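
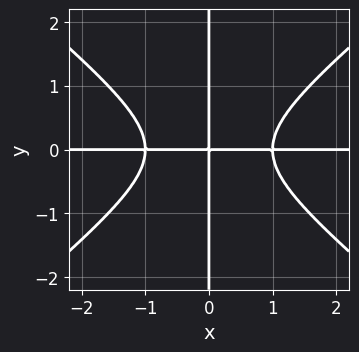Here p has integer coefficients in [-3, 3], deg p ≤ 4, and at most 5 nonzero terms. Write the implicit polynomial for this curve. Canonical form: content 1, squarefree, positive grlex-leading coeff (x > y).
(a) deg p = 4. The shape is more complex than any degree-3 curve.
(b) Observable constraints: every point of the y-axis in the box is on the curve; the visible x-axis segment lies entirely on the curve.
(c) Assembling these constraints gives the stated polynomial.

2*x^3*y - 3*x*y^3 - 2*x*y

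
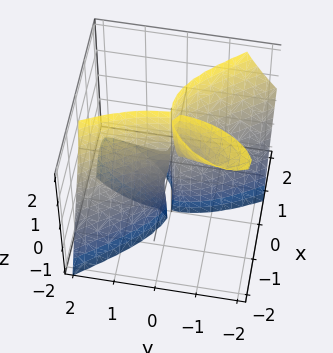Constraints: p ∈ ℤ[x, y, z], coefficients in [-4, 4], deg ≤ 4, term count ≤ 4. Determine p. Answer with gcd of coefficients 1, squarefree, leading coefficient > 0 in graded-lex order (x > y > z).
3*x^3 + 3*x*y*z + y^3 - x^2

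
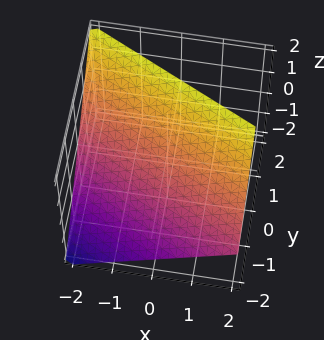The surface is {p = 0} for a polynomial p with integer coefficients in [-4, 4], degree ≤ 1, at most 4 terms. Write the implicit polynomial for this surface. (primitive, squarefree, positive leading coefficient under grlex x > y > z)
x + 2*y - 2*z + 2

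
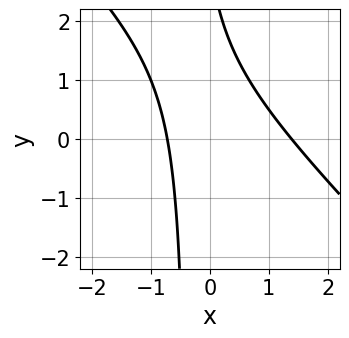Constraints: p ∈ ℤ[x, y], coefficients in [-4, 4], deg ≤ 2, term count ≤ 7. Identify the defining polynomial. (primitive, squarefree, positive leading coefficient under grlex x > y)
1. Degree: no degree-1 curve has this shape, so deg p = 2.
2. Against the integer gridlines: the curve avoids every integer y-axis point in the box.
3. Solving for integer coefficients yields p as stated.

3*x^2 + 3*x*y - 2*x + y - 3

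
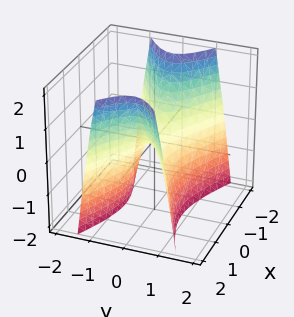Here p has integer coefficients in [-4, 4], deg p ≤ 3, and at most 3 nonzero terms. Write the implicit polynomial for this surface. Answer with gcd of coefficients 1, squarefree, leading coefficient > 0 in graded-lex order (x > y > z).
1. The degree is 2 — a hyperbolic paraboloid; a quadric.
2. Symmetries: the y ↦ −y reflection is a symmetry, so y appears only in even powers; mirror symmetry x ↦ −x ⇒ only even powers of x.
3. Reading off the gridlines: it crosses the z-axis at the gridline z = 0; it meets the y-axis at y = 0 (among the integer gridlines); it meets the x-axis at x = 0 (among the integer gridlines).
4. These observations pin down the coefficients.

x^2 - 3*y^2 - z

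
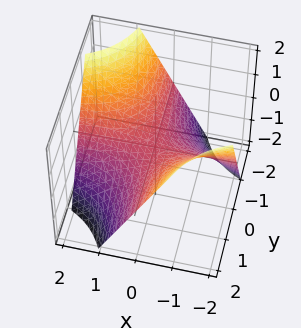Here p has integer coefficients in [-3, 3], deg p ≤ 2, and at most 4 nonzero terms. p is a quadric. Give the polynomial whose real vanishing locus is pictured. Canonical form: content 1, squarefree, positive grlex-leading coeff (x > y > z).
1. Degree: a hyperbolic paraboloid; a quadric, so deg p = 2.
2. From the visible intercepts: the visible y-axis segment lies entirely on the surface; it crosses the z-axis at the gridline z = 0.
3. Together with the visible shape, these determine p as stated.

x*y + z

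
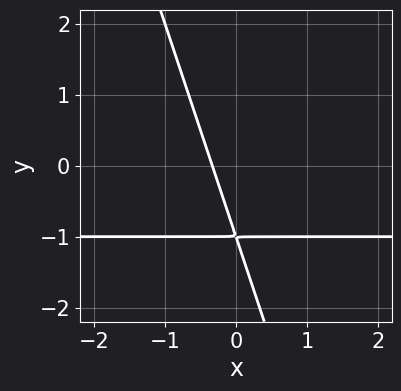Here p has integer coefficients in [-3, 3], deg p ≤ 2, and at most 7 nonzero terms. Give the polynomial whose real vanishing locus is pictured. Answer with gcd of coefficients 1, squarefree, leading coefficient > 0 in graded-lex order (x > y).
First, degree: the shape is more complex than any degree-1 curve, so deg p = 2.
Finally, solving for integer coefficients yields p as stated.

3*x*y + y^2 + 3*x + 2*y + 1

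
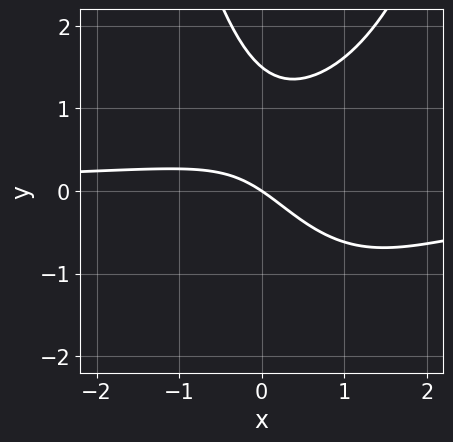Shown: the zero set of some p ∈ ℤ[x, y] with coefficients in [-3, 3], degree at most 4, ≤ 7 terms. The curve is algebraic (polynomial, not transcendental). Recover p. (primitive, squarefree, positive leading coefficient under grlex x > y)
2*x^2*y - 3*x*y - 2*y^2 + 2*x + 3*y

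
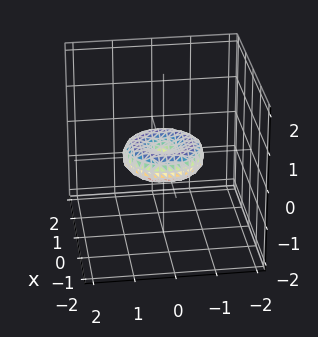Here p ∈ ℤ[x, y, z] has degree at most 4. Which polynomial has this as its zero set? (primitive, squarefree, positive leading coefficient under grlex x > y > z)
Degree: a generic line meets the surface in up to 4 points, so deg p = 4.
Symmetries: rotational symmetry about the z-axis ⇒ p depends on x, y only through x² + y².
Against the integer gridlines: a circular section at z = 0 has radius exactly 1; the y-axis gridline crossings are at y ∈ {-1, 0, 1}.
Fitting integer coefficients to these (and the overall shape) gives p. Check: (1, 0, 0) on the x-axis lies on the surface, and p(1, 0, 0) = 0. ✓

x^4 + 2*x^2*y^2 + y^4 - x^2 - y^2 + 2*z^2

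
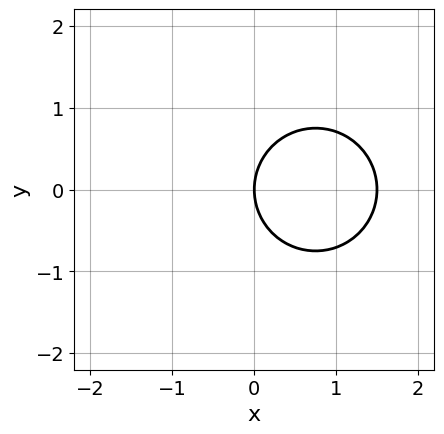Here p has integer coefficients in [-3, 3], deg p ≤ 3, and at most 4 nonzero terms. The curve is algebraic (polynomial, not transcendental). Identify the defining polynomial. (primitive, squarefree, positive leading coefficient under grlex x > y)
First, degree: a generic line meets the curve in up to 2 points, so deg p = 2.
Next, symmetries: it's symmetric under y → −y, forcing even powers of y.
Then, against the integer gridlines: one x-axis crossing is at x = 0; it meets the y-axis at y = 0 (among the integer gridlines).
Finally, these observations pin down the coefficients.

2*x^2 + 2*y^2 - 3*x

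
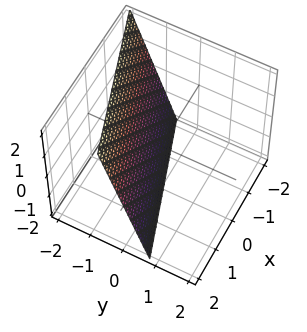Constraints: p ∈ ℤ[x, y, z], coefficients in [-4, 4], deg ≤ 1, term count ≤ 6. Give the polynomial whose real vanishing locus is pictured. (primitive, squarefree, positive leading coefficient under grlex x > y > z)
deg p = 1. Every cross-section is a straight line — this is a plane.
Against the integer gridlines: one z-axis crossing is at z = -2; it crosses the x-axis at the gridline x = 2.
The integer polynomial consistent with all of this is the stated p.

x - 3*y - z - 2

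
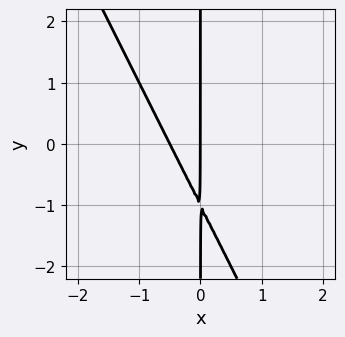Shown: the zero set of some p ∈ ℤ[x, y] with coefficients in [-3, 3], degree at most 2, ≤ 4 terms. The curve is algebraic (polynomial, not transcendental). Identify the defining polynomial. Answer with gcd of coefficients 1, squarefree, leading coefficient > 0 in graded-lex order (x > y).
1. The degree is 2 — the shape is more complex than any degree-1 curve.
2. Checking where it meets the axes: every point of the y-axis in the box is on the curve; it meets the x-axis at x = 0 (among the integer gridlines).
3. Together with the visible shape, these determine p as stated.

2*x^2 + x*y + x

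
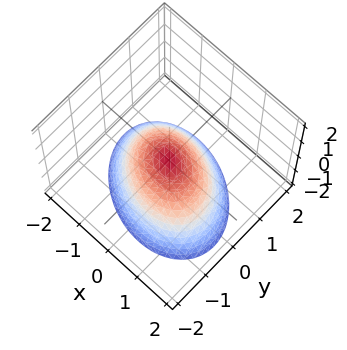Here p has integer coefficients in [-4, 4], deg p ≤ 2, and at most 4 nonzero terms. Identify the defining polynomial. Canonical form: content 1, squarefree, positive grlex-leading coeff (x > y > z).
2*x^2 + x*y + 3*y^2 + 3*z

1. The degree is 2 — no degree-1 surface has this shape.
2. Observable constraints: it crosses the z-axis at the gridline z = 0; it meets the x-axis at x = 0 (among the integer gridlines).
3. Assembling these constraints gives the stated polynomial.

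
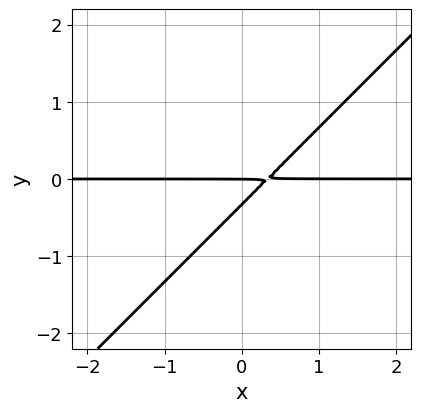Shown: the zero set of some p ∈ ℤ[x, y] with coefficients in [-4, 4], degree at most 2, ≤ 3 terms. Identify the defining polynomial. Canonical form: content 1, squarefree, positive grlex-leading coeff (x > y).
3*x*y - 3*y^2 - y

1. Degree: a generic line meets the curve in up to 2 points, so deg p = 2.
2. Checking where it meets the axes: it meets the y-axis at y = 0 (among the integer gridlines); the visible x-axis segment lies entirely on the curve.
3. Putting this together gives p.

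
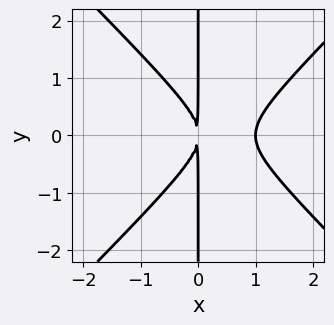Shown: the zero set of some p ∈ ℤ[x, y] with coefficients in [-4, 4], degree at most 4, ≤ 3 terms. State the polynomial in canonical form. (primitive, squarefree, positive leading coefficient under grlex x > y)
x^3 - x*y^2 - x^2

(a) Degree: the shape is more complex than any degree-2 curve, so deg p = 3.
(b) Symmetries: mirror symmetry y ↦ −y ⇒ only even powers of y.
(c) Checking where it meets the axes: the visible y-axis segment lies entirely on the curve; one x-axis crossing is at x = 1.
(d) Assembling these constraints gives the stated polynomial.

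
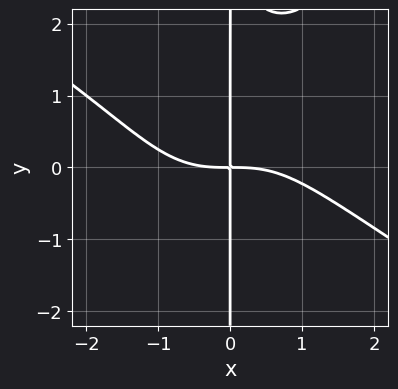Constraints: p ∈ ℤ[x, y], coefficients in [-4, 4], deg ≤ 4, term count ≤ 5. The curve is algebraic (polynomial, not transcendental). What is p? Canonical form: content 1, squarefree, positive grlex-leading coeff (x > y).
First, deg p = 4. A generic line meets the curve in up to 4 points.
Then, from the visible intercepts: every point of the y-axis in the box is on the curve.
Finally, matching integer coefficients to the picture gives p.

x^4 + x^3*y - x^2*y^2 - x*y^2 + 3*x*y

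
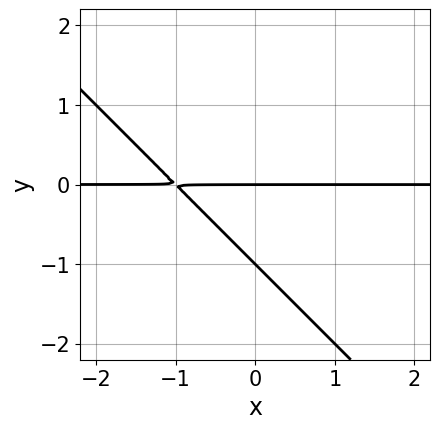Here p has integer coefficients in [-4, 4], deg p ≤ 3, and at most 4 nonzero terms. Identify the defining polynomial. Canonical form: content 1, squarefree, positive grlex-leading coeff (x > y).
x*y + y^2 + y

1. The degree is 2 — no degree-1 curve has this shape.
2. Checking where it meets the axes: among the integer gridlines, it crosses the y-axis at y ∈ {-1, 0}; the visible x-axis segment lies entirely on the curve.
3. Matching integer coefficients to the picture gives p.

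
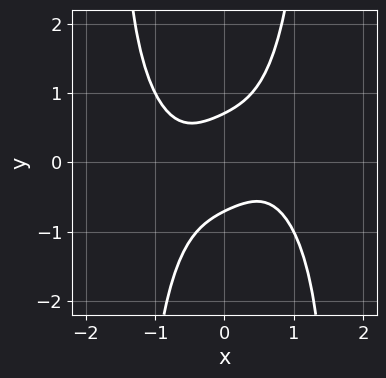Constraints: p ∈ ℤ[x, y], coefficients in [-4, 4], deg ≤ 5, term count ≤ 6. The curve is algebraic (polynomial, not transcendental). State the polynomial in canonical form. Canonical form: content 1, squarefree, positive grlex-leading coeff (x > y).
2*x^4 + x^2*y^2 + 2*x*y - 2*y^2 + 1

deg p = 4. No degree-3 curve has this shape.
From the axis intercepts and sections: no x-intercept at any integer in the box.
Fitting integer coefficients to these (and the overall shape) gives p.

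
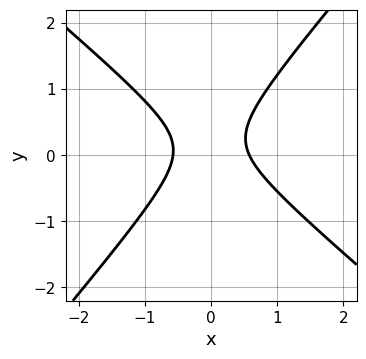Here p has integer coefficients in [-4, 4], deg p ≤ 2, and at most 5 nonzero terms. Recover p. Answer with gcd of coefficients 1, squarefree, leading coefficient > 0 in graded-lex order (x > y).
First, deg p = 2. A generic line meets the curve in up to 2 points.
Then, reading off the gridlines: no y-intercept at any integer in the box.
Finally, these observations pin down the coefficients.

3*x^2 + x*y - 3*y^2 + y - 1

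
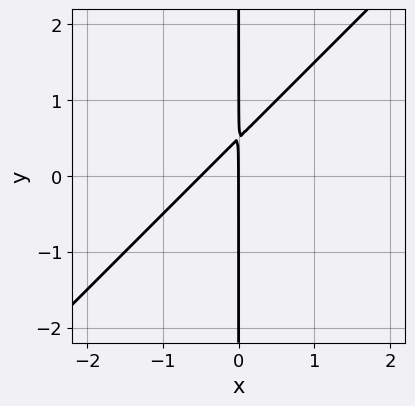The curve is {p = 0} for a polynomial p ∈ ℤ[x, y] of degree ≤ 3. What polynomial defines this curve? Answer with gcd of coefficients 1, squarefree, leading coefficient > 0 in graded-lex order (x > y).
2*x^2 - 2*x*y + x

1. The degree is 2 — no degree-1 curve has this shape.
2. From the axis intercepts and sections: every point of the y-axis in the box is on the curve; it crosses the x-axis at the gridline x = 0.
3. These observations pin down the coefficients.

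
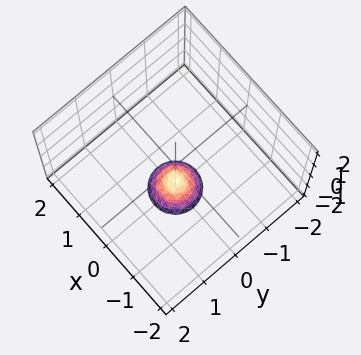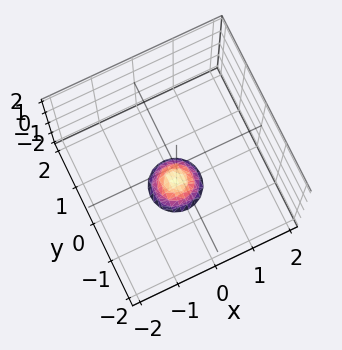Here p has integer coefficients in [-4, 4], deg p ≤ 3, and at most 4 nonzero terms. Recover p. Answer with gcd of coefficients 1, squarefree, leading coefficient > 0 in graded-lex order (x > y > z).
3*x^2 + 3*y^2 + 2*z + 3

The degree is 2 — the shape is more complex than any degree-1 surface.
By symmetry, the surface is invariant under rotation about z: p = q(x² + y², z).
Checking where it meets the axes: it misses every integer gridline on the x-axis; a circular section at z = -2 has radius between 0 and 1; no y-intercept at any integer in the box.
Matching integer coefficients to the picture gives p.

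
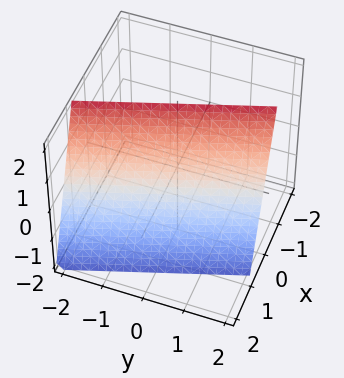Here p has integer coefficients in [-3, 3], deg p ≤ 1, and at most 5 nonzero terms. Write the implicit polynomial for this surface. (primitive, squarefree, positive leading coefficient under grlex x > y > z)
(a) The degree is 1 — every cross-section is a straight line — this is a plane.
(b) Reading off the gridlines: one y-axis crossing is at y = 2; it meets the z-axis at z = 2 (among the integer gridlines).
(c) Fitting integer coefficients to these (and the overall shape) gives p.

3*x + y + z - 2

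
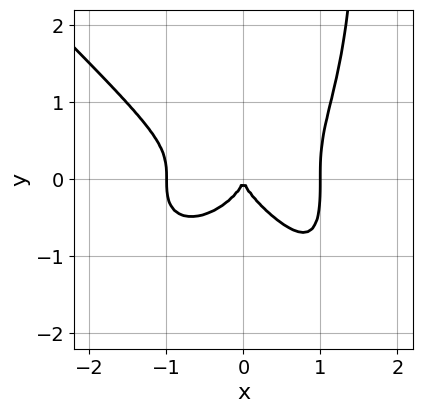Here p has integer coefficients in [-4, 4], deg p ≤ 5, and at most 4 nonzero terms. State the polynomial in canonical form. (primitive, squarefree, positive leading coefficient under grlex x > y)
2*x^4 + 2*x*y^3 - 3*y^3 - 2*x^2

The degree is 4 — no degree-3 curve has this shape.
Observable constraints: among the integer gridlines, it crosses the x-axis at x ∈ {-1, 0, 1}; one y-axis crossing is at y = 0.
These observations pin down the coefficients.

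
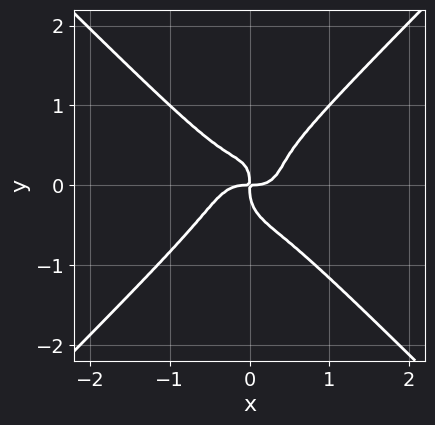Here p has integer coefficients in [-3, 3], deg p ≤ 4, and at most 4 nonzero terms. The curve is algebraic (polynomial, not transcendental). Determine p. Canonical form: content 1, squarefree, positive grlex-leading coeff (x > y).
3*x^4 - 3*y^4 + x*y^2 - x*y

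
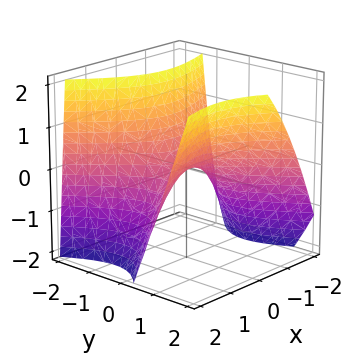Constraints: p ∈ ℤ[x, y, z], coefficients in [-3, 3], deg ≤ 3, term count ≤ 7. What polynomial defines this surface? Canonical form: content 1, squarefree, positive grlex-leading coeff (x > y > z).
2*x^2 - 2*x*y - 3*y^2 + y*z + 3*z

1. The degree is 2 — no degree-1 surface has this shape.
2. Checking where it meets the axes: it meets the x-axis at x = 0 (among the integer gridlines); it meets the y-axis at y = 0 (among the integer gridlines).
3. Matching integer coefficients to the picture gives p.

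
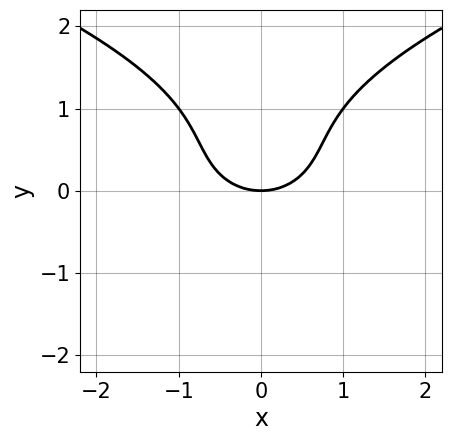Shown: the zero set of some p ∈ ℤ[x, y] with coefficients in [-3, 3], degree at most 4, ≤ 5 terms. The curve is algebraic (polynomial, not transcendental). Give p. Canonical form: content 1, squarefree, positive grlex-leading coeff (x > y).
deg p = 3. The shape is more complex than any degree-2 curve.
Symmetries: mirror symmetry x ↦ −x ⇒ only even powers of x.
From the axis intercepts and sections: it meets the x-axis at x = 0 (among the integer gridlines); it meets the y-axis at y = 0 (among the integer gridlines).
Solving for integer coefficients yields p as stated.

2*y^3 - 2*x^2 - 3*y^2 + 3*y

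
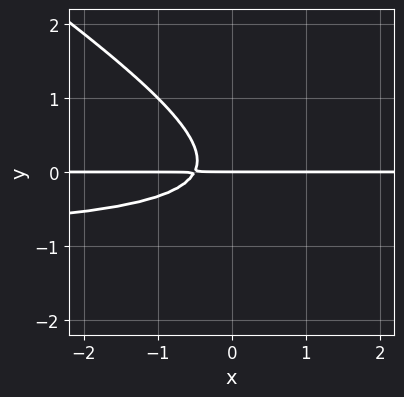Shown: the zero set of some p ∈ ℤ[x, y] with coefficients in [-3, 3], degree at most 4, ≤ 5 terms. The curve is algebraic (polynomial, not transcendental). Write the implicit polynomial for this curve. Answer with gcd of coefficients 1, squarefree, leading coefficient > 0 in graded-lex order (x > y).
1. deg p = 3. The shape is more complex than any degree-2 curve.
2. Reading off the gridlines: it meets the y-axis at y = 0 (among the integer gridlines); every point of the x-axis in the box is on the curve.
3. Matching integer coefficients to the picture gives p.

2*x*y^2 + 3*y^3 + 2*x*y + y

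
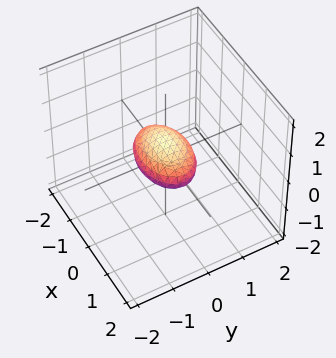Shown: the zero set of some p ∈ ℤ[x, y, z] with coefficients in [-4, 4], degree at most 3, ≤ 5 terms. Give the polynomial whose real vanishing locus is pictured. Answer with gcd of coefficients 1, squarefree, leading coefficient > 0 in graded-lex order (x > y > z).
1. deg p = 2.
2. Symmetries: the y ↦ −y reflection is a symmetry, so y appears only in even powers; the z ↦ −z reflection is a symmetry, so z appears only in even powers; mirror symmetry x ↦ −x ⇒ only even powers of x.
3. Checking where it meets the axes: among the integer gridlines, it crosses the x-axis at x ∈ {-1, 1}.
4. Solving for integer coefficients yields p as stated.

x^2 + 2*y^2 + 3*z^2 - 1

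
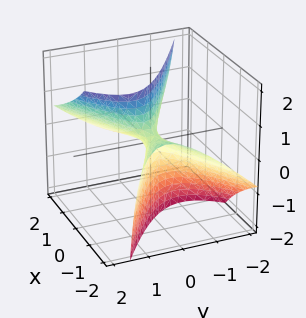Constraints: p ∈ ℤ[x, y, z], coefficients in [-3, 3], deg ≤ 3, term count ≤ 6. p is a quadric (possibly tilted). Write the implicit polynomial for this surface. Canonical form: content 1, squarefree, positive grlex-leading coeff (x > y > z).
x^2 + 3*x*z - 3*y^2 + 3*y*z + z

(a) The degree is 2 — a generic line meets the surface in up to 2 points.
(b) Against the integer gridlines: one x-axis crossing is at x = 0; one y-axis crossing is at y = 0; one z-axis crossing is at z = 0.
(c) Putting this together gives p.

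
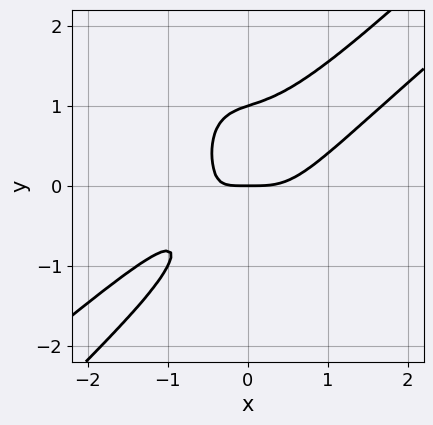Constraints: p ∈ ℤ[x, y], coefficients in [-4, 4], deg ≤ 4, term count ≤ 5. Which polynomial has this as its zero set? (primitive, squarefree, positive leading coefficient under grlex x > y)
The degree is 4 — no degree-3 curve has this shape.
From the visible intercepts: among the integer gridlines, it crosses the y-axis at y ∈ {0, 1}; it meets the x-axis at x = 0 (among the integer gridlines).
Matching integer coefficients to the picture gives p.

2*x^4 - 3*x^3*y + y^4 - x*y - y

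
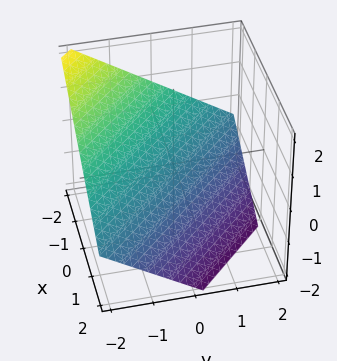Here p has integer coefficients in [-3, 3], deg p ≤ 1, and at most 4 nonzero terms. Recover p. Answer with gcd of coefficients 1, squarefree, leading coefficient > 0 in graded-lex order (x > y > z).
2*x + 2*y + 3*z + 2

(a) deg p = 1. The surface is flat (a plane).
(b) From the visible intercepts: one x-axis crossing is at x = -1; it crosses the y-axis at the gridline y = -1.
(c) Fitting integer coefficients to these (and the overall shape) gives p.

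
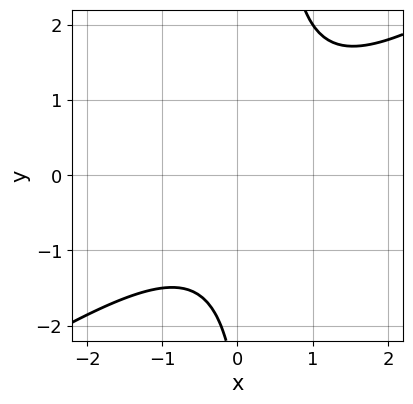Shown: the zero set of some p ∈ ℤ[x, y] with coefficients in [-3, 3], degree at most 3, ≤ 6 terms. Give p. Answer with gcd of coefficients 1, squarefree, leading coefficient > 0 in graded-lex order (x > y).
2*x^2 - 3*x*y - x + y + 3

(a) The degree is 2 — a generic line meets the curve in up to 2 points.
(b) From the axis intercepts and sections: no y-intercept at any integer in the box; it misses every integer gridline on the x-axis.
(c) Solving for integer coefficients yields p as stated.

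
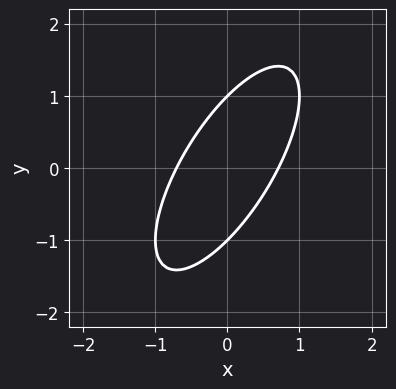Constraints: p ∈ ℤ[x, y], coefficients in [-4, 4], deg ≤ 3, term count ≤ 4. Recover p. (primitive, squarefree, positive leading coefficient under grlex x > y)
(a) Degree: a generic line meets the curve in up to 2 points, so deg p = 2.
(b) Reading off the gridlines: among the integer gridlines, it crosses the y-axis at y ∈ {-1, 1}.
(c) These observations pin down the coefficients.

2*x^2 - 2*x*y + y^2 - 1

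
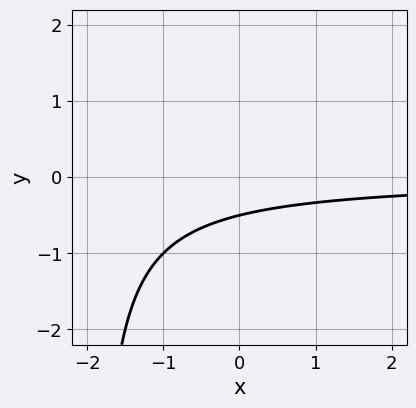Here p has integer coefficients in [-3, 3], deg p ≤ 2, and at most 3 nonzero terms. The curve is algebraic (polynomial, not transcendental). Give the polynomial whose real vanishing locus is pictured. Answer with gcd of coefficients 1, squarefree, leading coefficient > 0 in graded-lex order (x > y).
x*y + 2*y + 1

First, degree: no degree-1 curve has this shape, so deg p = 2.
Next, from the axis intercepts and sections: it misses every integer gridline on the x-axis.
Finally, fitting integer coefficients to these (and the overall shape) gives p.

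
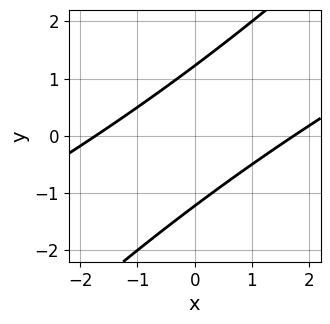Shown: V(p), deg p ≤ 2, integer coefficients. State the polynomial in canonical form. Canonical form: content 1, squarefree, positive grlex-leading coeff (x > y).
x^2 - 3*x*y + 2*y^2 - 3

First, degree: no degree-1 curve has this shape, so deg p = 2.
Finally, matching integer coefficients to the picture gives p.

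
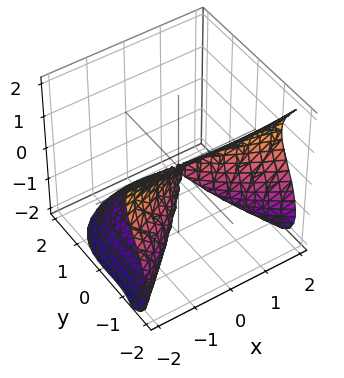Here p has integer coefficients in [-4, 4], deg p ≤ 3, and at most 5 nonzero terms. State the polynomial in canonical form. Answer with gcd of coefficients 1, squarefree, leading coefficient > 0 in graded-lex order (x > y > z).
(a) The degree is 3 — the shape is more complex than any degree-2 surface.
(b) Observable constraints: one y-axis crossing is at y = 0; it crosses the x-axis at the gridline x = 0; it crosses the z-axis at the gridline z = 0.
(c) Fitting integer coefficients to these (and the overall shape) gives p.

2*x^2*z - 3*y^3 + y^2*z - 3*z^3 - 3*x^2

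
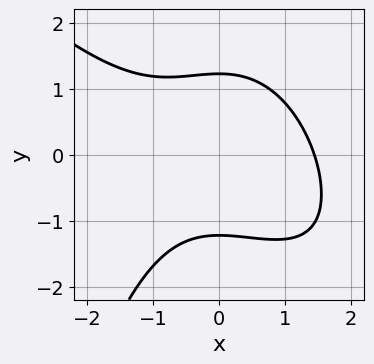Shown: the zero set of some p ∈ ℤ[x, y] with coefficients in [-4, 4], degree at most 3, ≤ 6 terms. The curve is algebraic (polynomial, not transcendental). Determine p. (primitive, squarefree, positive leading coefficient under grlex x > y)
The degree is 3 — the shape is more complex than any degree-2 curve.
Solving for integer coefficients yields p as stated.

x^3 + x^2*y + 2*y^2 - 3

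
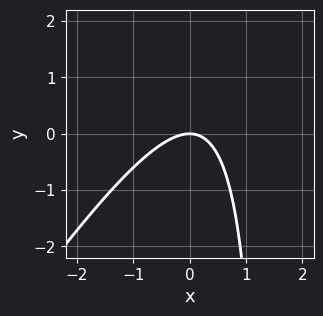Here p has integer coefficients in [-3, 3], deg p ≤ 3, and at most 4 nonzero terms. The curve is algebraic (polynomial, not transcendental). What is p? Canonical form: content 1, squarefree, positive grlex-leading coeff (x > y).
3*x^2 - 2*x*y + 3*y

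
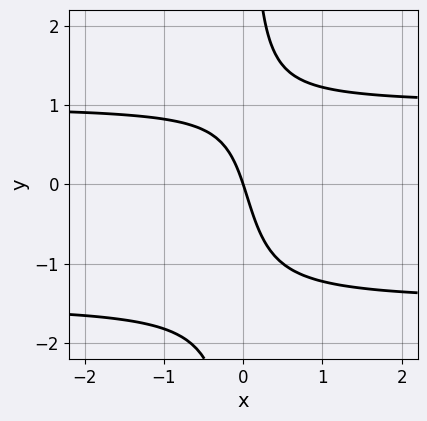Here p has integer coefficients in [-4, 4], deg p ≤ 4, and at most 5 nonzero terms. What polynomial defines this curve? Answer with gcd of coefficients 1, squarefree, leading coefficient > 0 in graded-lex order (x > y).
2*x*y^2 + x*y - 3*x - y

1. The degree is 3 — no degree-2 curve has this shape.
2. Reading off the gridlines: it meets the x-axis at x = 0 (among the integer gridlines); it crosses the y-axis at the gridline y = 0.
3. Fitting integer coefficients to these (and the overall shape) gives p.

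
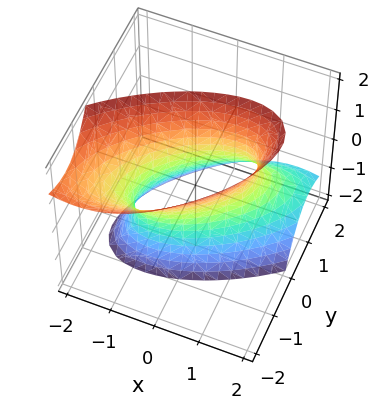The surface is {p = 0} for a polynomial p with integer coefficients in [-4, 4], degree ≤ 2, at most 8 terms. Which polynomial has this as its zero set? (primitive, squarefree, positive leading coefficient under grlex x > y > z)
1. Degree: no degree-1 surface has this shape, so deg p = 2.
2. Observable constraints: no z-intercept at any integer in the box; the x-axis gridline crossings are at x ∈ {-1, 1}.
3. The integer polynomial consistent with all of this is the stated p.

2*x^2 - 3*x*y + 3*y^2 + 2*y*z - z^2 - 2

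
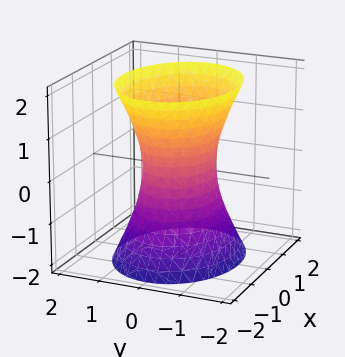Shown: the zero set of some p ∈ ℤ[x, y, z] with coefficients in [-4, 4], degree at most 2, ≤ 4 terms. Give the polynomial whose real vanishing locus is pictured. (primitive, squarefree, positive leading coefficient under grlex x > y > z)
2*x^2 + 3*y^2 - z^2 - 2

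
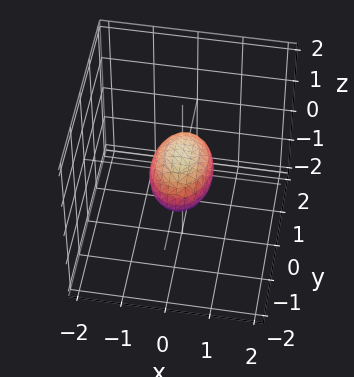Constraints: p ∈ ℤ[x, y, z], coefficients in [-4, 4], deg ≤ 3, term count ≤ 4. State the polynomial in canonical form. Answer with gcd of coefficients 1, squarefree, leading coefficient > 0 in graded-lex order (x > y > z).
2*x^2 + y^2 + 2*z^2 - 1

First, degree: bounded and convex; a quadric, so deg p = 2.
Then, symmetries: the x ↦ −x reflection is a symmetry, so x appears only in even powers; the z ↦ −z reflection is a symmetry, so z appears only in even powers; it's symmetric under y → −y, forcing even powers of y.
Then, reading off the gridlines: the y-axis gridline crossings are at y ∈ {-1, 1}.
Finally, the integer polynomial consistent with all of this is the stated p.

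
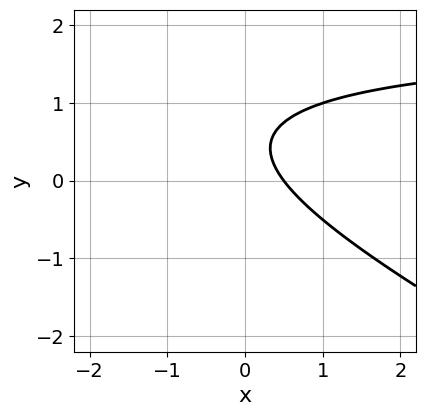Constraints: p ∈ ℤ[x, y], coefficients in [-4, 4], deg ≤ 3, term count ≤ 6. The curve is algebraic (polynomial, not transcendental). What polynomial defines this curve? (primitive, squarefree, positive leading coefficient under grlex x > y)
x*y + 2*y^2 - 2*x - 2*y + 1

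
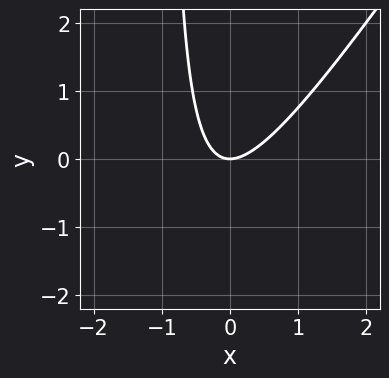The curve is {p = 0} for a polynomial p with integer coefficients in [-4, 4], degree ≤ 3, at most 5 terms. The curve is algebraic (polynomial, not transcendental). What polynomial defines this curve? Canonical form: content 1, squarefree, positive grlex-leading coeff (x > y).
3*x^2 - 2*x*y - 2*y

1. deg p = 2. The shape is more complex than any degree-1 curve.
2. From the axis intercepts and sections: it meets the x-axis at x = 0 (among the integer gridlines); it crosses the y-axis at the gridline y = 0.
3. The integer polynomial consistent with all of this is the stated p.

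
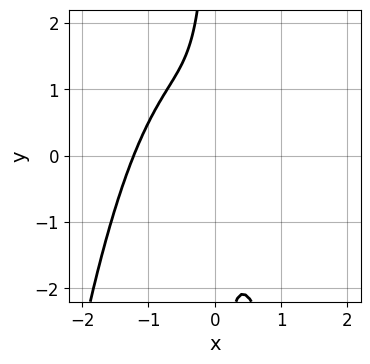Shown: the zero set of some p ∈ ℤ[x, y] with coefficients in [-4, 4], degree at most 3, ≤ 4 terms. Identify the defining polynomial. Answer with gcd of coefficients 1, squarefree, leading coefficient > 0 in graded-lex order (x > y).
3*x^3 + 3*x^2 + 2*x*y + 1

1. deg p = 3. The shape is more complex than any degree-2 curve.
2. From the axis intercepts and sections: it misses every integer gridline on the y-axis.
3. These observations pin down the coefficients.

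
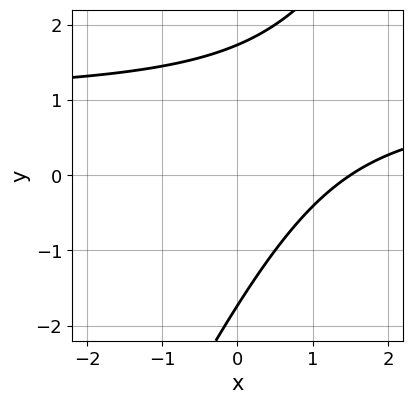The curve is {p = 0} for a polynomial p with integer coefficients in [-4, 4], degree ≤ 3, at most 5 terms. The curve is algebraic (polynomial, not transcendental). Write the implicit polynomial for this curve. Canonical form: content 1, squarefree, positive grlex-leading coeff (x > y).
1. deg p = 2. No degree-1 curve has this shape.
2. Putting this together gives p.

2*x*y - y^2 - 2*x + 3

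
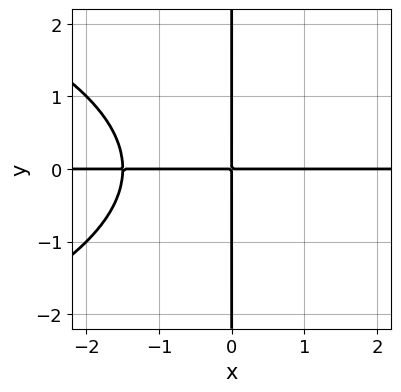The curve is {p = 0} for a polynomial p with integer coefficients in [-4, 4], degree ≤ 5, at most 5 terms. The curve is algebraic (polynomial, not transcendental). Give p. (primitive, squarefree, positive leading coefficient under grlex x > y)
x*y^3 + 2*x^2*y + 3*x*y

First, the degree is 4 — the shape is more complex than any degree-3 curve.
Then, from the visible intercepts: the visible y-axis segment lies entirely on the curve; the visible x-axis segment lies entirely on the curve.
Finally, putting this together gives p.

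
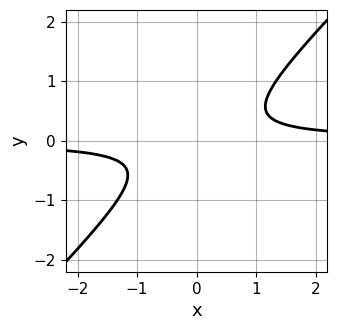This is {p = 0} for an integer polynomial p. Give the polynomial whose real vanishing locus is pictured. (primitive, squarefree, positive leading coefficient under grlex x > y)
(a) deg p = 2. The shape is more complex than any degree-1 curve.
(b) From the axis intercepts and sections: it misses every integer gridline on the y-axis; the curve avoids every integer x-axis point in the box.
(c) Putting this together gives p.

3*x*y - 3*y^2 - 1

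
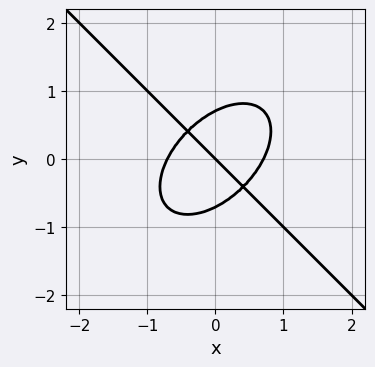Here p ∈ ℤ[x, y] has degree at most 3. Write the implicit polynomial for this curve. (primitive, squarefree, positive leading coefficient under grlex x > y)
2*x^3 + 2*y^3 - x - y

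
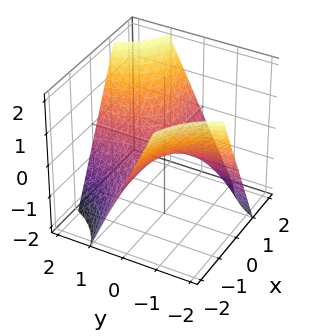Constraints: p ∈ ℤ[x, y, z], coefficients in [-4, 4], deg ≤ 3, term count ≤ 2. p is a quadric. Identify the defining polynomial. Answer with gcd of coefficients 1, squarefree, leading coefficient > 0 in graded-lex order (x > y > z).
x*y - z

1. The degree is 2 — a hyperbolic paraboloid; a quadric.
2. Observable constraints: every point of the y-axis in the box is on the surface; every point of the x-axis in the box is on the surface; it crosses the z-axis at the gridline z = 0.
3. These observations pin down the coefficients.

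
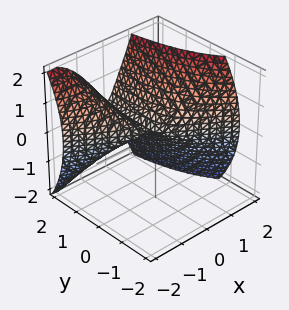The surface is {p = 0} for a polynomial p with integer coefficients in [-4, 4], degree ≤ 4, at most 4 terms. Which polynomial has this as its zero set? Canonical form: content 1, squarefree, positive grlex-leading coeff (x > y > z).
2*x^3 + 3*x^2*y - 2*z^2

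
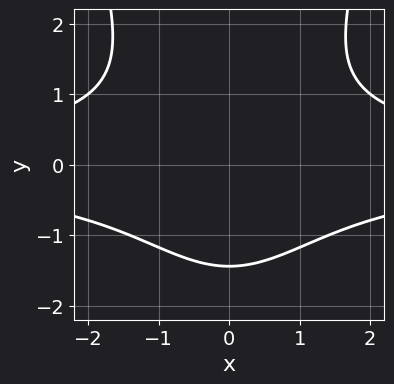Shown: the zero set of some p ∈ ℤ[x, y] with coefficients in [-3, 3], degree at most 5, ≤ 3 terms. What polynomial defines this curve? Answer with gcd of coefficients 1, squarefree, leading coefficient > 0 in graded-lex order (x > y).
x^2*y^2 - y^3 - 3

Degree: a generic line meets the curve in up to 4 points, so deg p = 4.
Symmetries: mirror symmetry x ↦ −x ⇒ only even powers of x.
Reading off the gridlines: it misses every integer gridline on the x-axis.
Putting this together gives p.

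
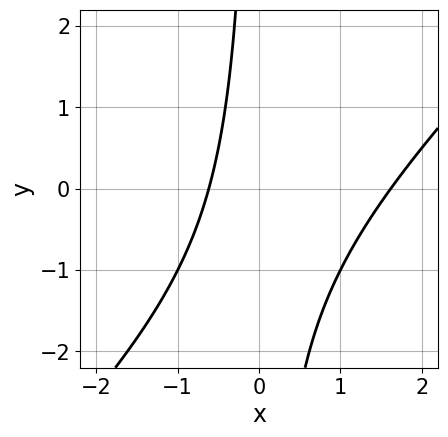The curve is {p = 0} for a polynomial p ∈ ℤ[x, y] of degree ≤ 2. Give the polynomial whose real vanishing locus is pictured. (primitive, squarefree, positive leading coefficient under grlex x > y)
1. deg p = 2.
2. Against the integer gridlines: it misses every integer gridline on the y-axis.
3. Putting this together gives p.

x^2 - x*y - x - 1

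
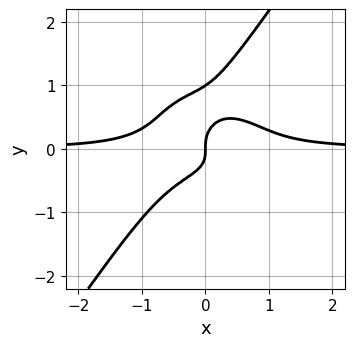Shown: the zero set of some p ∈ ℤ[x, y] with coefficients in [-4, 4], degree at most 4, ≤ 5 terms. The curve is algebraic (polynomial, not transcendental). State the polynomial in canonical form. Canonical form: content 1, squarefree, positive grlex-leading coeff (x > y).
First, the degree is 4 — no degree-3 curve has this shape.
Next, from the visible intercepts: it crosses the x-axis at the gridline x = 0; among the integer gridlines, it crosses the y-axis at y ∈ {0, 1}.
Finally, the integer polynomial consistent with all of this is the stated p.

3*x^3*y + 3*x*y^3 - 3*y^4 + 3*y^3 - x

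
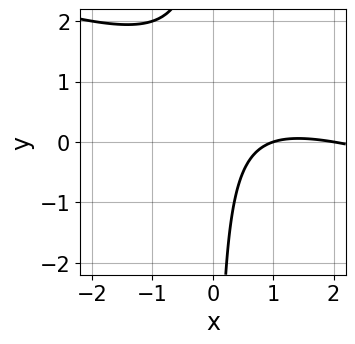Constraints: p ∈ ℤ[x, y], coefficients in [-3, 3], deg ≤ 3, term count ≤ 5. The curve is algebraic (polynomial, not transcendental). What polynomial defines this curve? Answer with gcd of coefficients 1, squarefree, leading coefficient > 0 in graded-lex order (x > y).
x^2 + 3*x*y - 3*x + 2

(a) The degree is 2 — the shape is more complex than any degree-1 curve.
(b) From the visible intercepts: the x-axis gridline crossings are at x ∈ {1, 2}; no y-intercept at any integer in the box.
(c) Together with the visible shape, these determine p as stated.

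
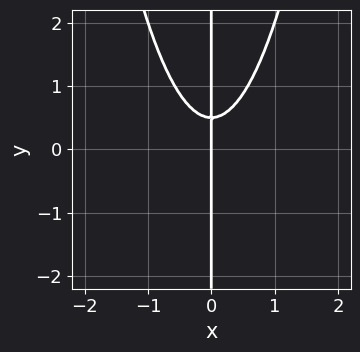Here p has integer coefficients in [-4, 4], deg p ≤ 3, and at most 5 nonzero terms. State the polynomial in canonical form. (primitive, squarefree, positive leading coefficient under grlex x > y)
(a) Degree: a generic line meets the curve in up to 3 points, so deg p = 3.
(b) Against the integer gridlines: the visible y-axis segment lies entirely on the curve; one x-axis crossing is at x = 0.
(c) Putting this together gives p.

3*x^3 - 2*x*y + x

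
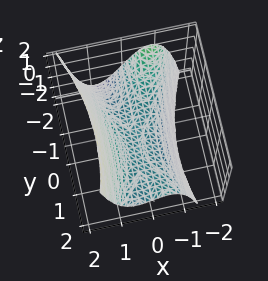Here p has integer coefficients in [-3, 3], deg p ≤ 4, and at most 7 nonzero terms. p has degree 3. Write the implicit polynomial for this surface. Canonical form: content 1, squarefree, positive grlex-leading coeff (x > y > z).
3*x^3 - x*y^2 + x*y - 3*z - 1

First, deg p = 3.
Next, from the visible intercepts: the surface avoids every integer y-axis point in the box.
Finally, putting this together gives p.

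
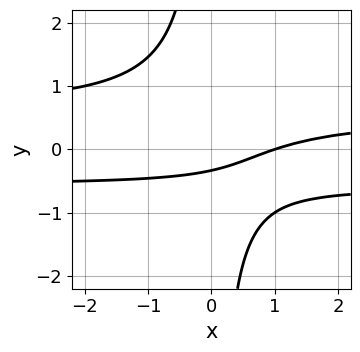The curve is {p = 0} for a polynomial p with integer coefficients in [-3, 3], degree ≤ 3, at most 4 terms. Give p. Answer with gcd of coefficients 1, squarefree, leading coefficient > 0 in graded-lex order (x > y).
3*x*y^2 - x + 3*y + 1

First, degree: no degree-2 curve has this shape, so deg p = 3.
Next, from the axis intercepts and sections: it meets the x-axis at x = 1 (among the integer gridlines).
Finally, the integer polynomial consistent with all of this is the stated p.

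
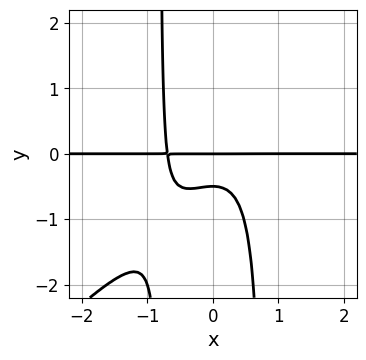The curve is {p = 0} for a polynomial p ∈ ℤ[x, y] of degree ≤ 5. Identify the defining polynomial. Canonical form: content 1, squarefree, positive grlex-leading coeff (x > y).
1. Degree: no degree-3 curve has this shape, so deg p = 4.
2. From the axis intercepts and sections: it crosses the y-axis at the gridline y = 0; the visible x-axis segment lies entirely on the curve.
3. Assembling these constraints gives the stated polynomial.

3*x^3*y - 3*x^2*y^2 + 2*y^2 + y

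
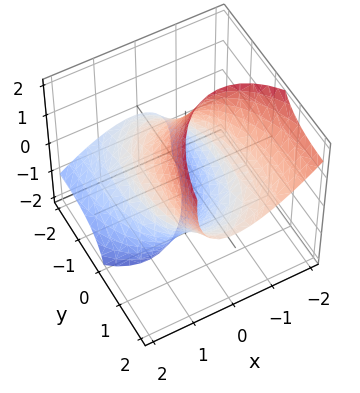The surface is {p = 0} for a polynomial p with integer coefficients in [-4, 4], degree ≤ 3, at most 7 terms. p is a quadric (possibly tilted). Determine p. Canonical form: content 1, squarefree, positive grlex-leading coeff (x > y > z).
3*x^2 + 3*x*z + y^2 - 3*y*z + z^2 - 3

1. deg p = 2. The shape is more complex than any degree-1 surface.
2. Checking where it meets the axes: among the integer gridlines, it crosses the x-axis at x ∈ {-1, 1}.
3. Together with the visible shape, these determine p as stated.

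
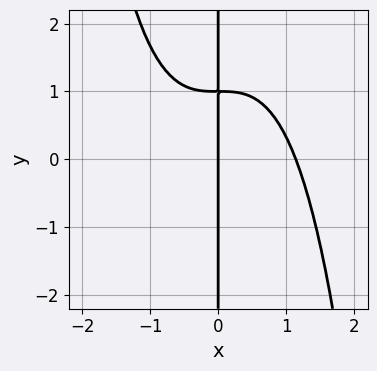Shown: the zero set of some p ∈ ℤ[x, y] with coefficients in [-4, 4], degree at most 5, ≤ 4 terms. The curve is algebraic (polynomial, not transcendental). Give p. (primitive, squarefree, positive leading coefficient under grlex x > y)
2*x^4 + 3*x*y - 3*x

The degree is 4 — a generic line meets the curve in up to 4 points.
From the axis intercepts and sections: every point of the y-axis in the box is on the curve; one x-axis crossing is at x = 0.
Fitting integer coefficients to these (and the overall shape) gives p.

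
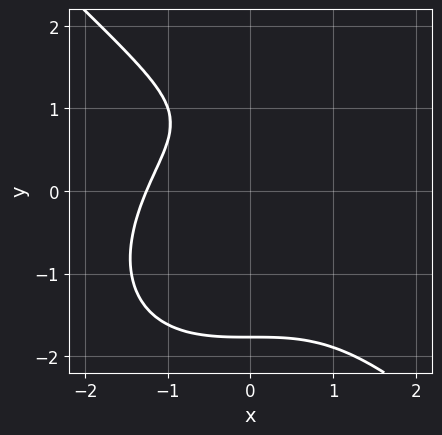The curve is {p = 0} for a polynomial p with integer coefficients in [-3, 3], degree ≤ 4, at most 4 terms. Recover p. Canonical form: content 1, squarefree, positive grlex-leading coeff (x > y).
x^3 + y^3 - 2*y + 2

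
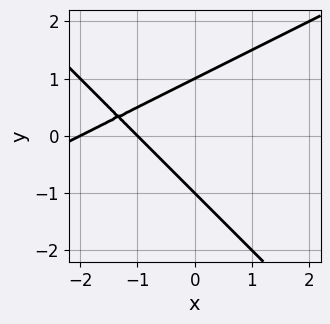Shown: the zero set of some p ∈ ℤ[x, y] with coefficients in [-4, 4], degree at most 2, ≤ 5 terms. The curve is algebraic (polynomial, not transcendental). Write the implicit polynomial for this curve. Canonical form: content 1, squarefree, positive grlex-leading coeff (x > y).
x^2 - x*y - 2*y^2 + 3*x + 2

1. Degree: a generic line meets the curve in up to 2 points, so deg p = 2.
2. From the axis intercepts and sections: among the integer gridlines, it crosses the x-axis at x ∈ {-2, -1}; the y-axis gridline crossings are at y ∈ {-1, 1}.
3. Putting this together gives p.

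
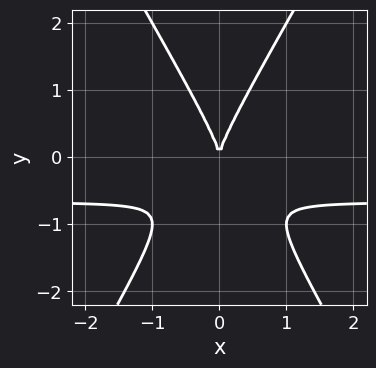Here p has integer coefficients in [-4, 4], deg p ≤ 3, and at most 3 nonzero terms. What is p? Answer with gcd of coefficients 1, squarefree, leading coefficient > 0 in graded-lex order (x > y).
3*x^2*y - y^3 + 2*x^2

1. deg p = 3.
2. Symmetries: mirror symmetry x ↦ −x ⇒ only even powers of x.
3. Observable constraints: it meets the x-axis at x = 0 (among the integer gridlines); it meets the y-axis at y = 0 (among the integer gridlines).
4. Together with the visible shape, these determine p as stated.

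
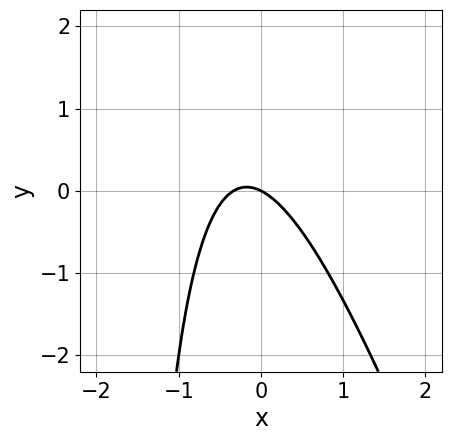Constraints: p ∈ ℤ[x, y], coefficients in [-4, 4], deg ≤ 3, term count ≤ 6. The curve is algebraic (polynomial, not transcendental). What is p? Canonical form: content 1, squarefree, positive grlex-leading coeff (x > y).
3*x^2 + x*y + x + 2*y

1. deg p = 2. No degree-1 curve has this shape.
2. From the axis intercepts and sections: one x-axis crossing is at x = 0; it crosses the y-axis at the gridline y = 0.
3. Assembling these constraints gives the stated polynomial.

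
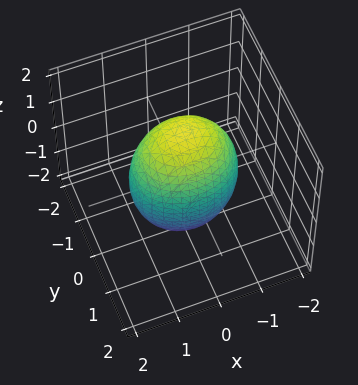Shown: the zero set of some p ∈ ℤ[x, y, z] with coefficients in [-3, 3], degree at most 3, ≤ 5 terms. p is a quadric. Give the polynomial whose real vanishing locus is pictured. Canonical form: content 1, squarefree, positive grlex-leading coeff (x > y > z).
2*x^2 + 3*y^2 + z^2 - 3

deg p = 2.
Symmetries: the x ↦ −x reflection is a symmetry, so x appears only in even powers; mirror symmetry z ↦ −z ⇒ only even powers of z; the y ↦ −y reflection is a symmetry, so y appears only in even powers.
From the axis intercepts and sections: the y-axis gridline crossings are at y ∈ {-1, 1}.
These observations pin down the coefficients.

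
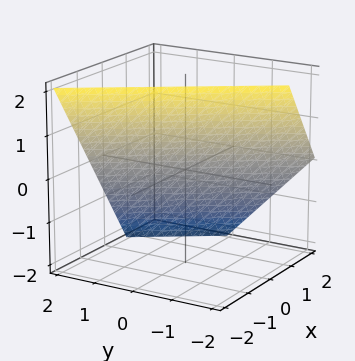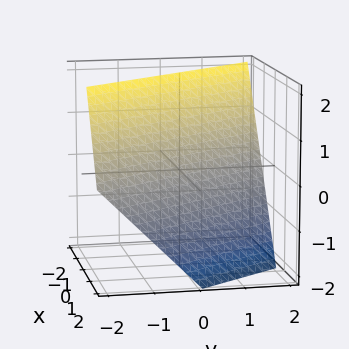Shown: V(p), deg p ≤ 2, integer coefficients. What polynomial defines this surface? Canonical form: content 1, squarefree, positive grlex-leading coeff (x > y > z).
First, deg p = 1. Every cross-section is a straight line — this is a plane.
Next, from the visible intercepts: one z-axis crossing is at z = 1; one y-axis crossing is at y = 1.
Finally, these observations pin down the coefficients.

3*x + 2*y + 2*z - 2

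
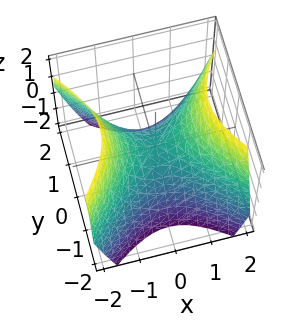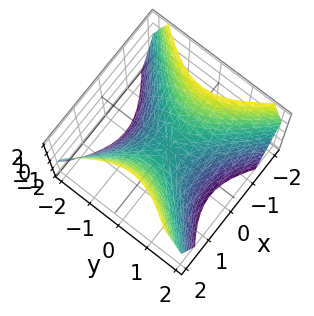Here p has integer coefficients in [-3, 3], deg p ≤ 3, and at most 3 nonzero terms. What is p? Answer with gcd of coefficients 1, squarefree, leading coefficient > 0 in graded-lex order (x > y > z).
x^2 - y^2 - z

1. deg p = 2. A hyperbolic paraboloid; a quadric.
2. Symmetries: the y ↦ −y reflection is a symmetry, so y appears only in even powers; the x ↦ −x reflection is a symmetry, so x appears only in even powers.
3. From the visible intercepts: it meets the y-axis at y = 0 (among the integer gridlines); one x-axis crossing is at x = 0; it meets the z-axis at z = 0 (among the integer gridlines).
4. The integer polynomial consistent with all of this is the stated p.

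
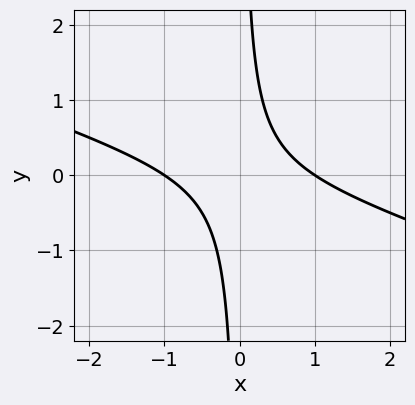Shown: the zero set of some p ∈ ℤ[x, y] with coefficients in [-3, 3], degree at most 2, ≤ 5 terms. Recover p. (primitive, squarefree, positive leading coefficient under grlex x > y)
First, the degree is 2 — a generic line meets the curve in up to 2 points.
Next, observable constraints: among the integer gridlines, it crosses the x-axis at x ∈ {-1, 1}; the curve avoids every integer y-axis point in the box.
Finally, the integer polynomial consistent with all of this is the stated p.

x^2 + 3*x*y - 1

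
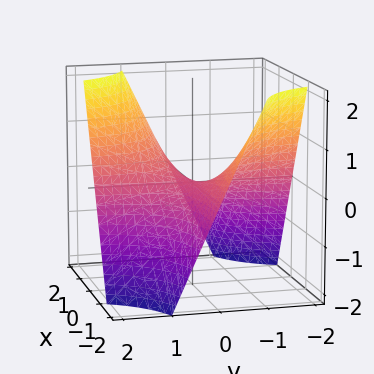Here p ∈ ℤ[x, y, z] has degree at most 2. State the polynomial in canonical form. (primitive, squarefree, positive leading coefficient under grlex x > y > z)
x*y - z

The degree is 2 — a hyperbolic paraboloid; a quadric.
From the visible intercepts: every point of the x-axis in the box is on the surface; it meets the z-axis at z = 0 (among the integer gridlines); every point of the y-axis in the box is on the surface.
Putting this together gives p.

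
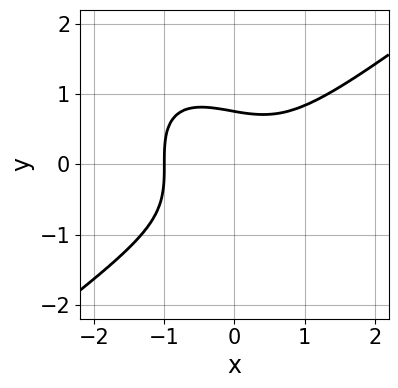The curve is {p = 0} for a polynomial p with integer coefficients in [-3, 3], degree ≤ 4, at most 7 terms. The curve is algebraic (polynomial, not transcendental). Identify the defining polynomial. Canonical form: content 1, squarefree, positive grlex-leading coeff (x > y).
x^3 - x*y^2 - y^3 - y^2 + 1

(a) Degree: the shape is more complex than any degree-2 curve, so deg p = 3.
(b) Checking where it meets the axes: it crosses the x-axis at the gridline x = -1.
(c) Together with the visible shape, these determine p as stated.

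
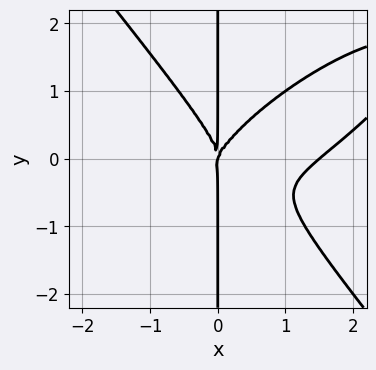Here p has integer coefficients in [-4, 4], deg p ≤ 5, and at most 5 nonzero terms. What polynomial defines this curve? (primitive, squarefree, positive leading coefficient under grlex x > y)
Degree: the shape is more complex than any degree-3 curve, so deg p = 4.
Against the integer gridlines: it meets the x-axis at x = 0 (among the integer gridlines); every point of the y-axis in the box is on the curve.
Assembling these constraints gives the stated polynomial.

2*x^4 - 3*x^3*y + 3*x*y^3 - 3*x^3 + x^2*y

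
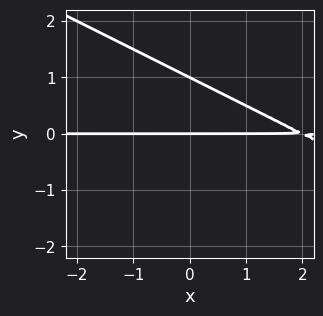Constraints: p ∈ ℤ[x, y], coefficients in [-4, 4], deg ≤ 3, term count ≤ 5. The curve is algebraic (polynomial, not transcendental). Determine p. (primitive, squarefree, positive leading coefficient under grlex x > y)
x*y + 2*y^2 - 2*y

deg p = 2. No degree-1 curve has this shape.
Reading off the gridlines: among the integer gridlines, it crosses the y-axis at y ∈ {0, 1}; the visible x-axis segment lies entirely on the curve.
Putting this together gives p.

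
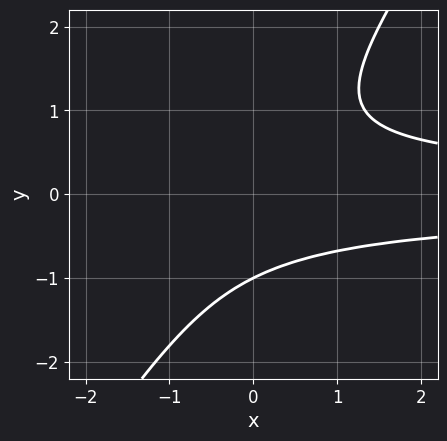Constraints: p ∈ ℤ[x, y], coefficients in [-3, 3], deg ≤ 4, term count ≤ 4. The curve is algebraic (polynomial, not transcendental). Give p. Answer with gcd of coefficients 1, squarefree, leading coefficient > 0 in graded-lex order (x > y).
Degree: the shape is more complex than any degree-2 curve, so deg p = 3.
From the visible intercepts: it meets the y-axis at y = -1 (among the integer gridlines); no x-intercept at any integer in the box.
These observations pin down the coefficients.

3*x*y^2 - 2*y^3 - 2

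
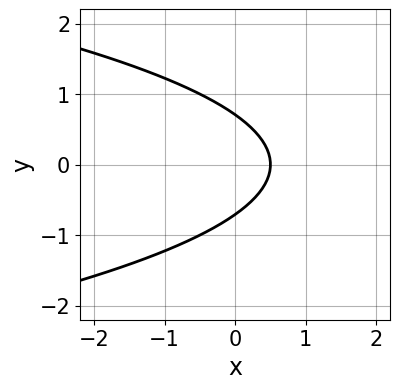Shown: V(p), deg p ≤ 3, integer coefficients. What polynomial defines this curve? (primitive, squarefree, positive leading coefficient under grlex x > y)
Degree: no degree-1 curve has this shape, so deg p = 2.
Symmetries: the y ↦ −y reflection is a symmetry, so y appears only in even powers.
Together with the visible shape, these determine p as stated.

2*y^2 + 2*x - 1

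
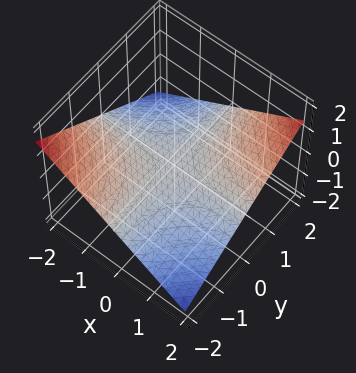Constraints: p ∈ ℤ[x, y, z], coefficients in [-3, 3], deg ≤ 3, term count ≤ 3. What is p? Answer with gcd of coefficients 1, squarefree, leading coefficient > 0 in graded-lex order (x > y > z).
First, deg p = 2. A saddle surface; a quadric.
Then, from the axis intercepts and sections: it crosses the z-axis at the gridline z = 0; the visible x-axis segment lies entirely on the surface; every point of the y-axis in the box is on the surface.
Finally, together with the visible shape, these determine p as stated.

x*y - 3*z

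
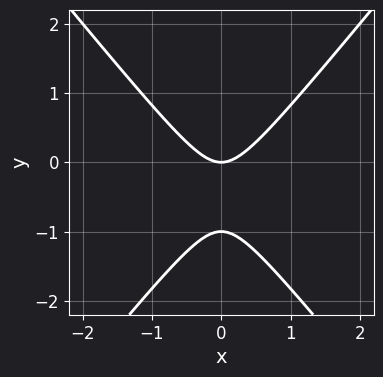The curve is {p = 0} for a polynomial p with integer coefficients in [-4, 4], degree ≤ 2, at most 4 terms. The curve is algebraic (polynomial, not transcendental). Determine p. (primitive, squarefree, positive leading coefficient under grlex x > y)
(a) deg p = 2.
(b) Symmetries: it's symmetric under x → −x, forcing even powers of x.
(c) Reading off the gridlines: it crosses the x-axis at the gridline x = 0; among the integer gridlines, it crosses the y-axis at y ∈ {-1, 0}.
(d) These observations pin down the coefficients.

3*x^2 - 2*y^2 - 2*y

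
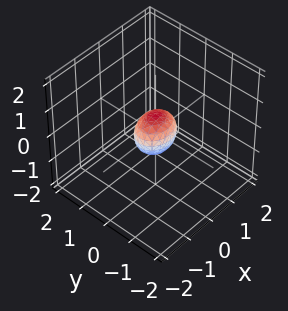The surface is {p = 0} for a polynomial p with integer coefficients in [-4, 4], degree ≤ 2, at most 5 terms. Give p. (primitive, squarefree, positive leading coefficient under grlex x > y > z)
First, the degree is 2 — a closed, bounded, convex surface; a quadric.
Then, symmetries: it's symmetric under y → −y, forcing even powers of y; mirror symmetry x ↦ −x ⇒ only even powers of x; mirror symmetry z ↦ −z ⇒ only even powers of z.
Finally, assembling these constraints gives the stated polynomial.

2*x^2 + 3*y^2 + 2*z^2 - 1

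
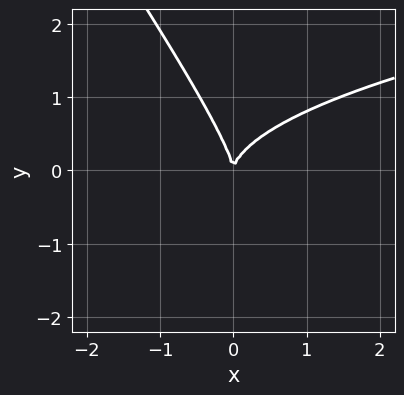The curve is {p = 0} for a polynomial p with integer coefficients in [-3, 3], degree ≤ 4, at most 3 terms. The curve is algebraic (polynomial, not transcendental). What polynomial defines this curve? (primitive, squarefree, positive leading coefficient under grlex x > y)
1. Degree: a generic line meets the curve in up to 3 points, so deg p = 3.
2. Observable constraints: one x-axis crossing is at x = 0; one y-axis crossing is at y = 0.
3. Fitting integer coefficients to these (and the overall shape) gives p.

3*x*y^2 + 2*y^3 - 3*x^2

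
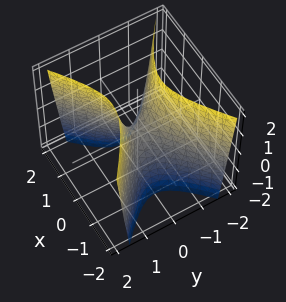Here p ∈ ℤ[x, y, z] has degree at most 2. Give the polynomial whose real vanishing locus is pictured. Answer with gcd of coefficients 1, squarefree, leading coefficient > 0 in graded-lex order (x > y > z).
2*x^2 - 3*y^2 + z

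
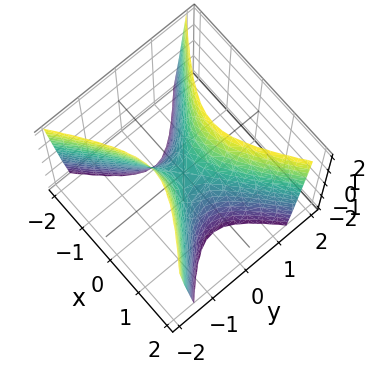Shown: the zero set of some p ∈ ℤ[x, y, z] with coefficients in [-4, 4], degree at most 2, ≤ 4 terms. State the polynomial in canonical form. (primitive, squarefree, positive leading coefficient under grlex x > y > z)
2*x^2 - 3*y^2 + z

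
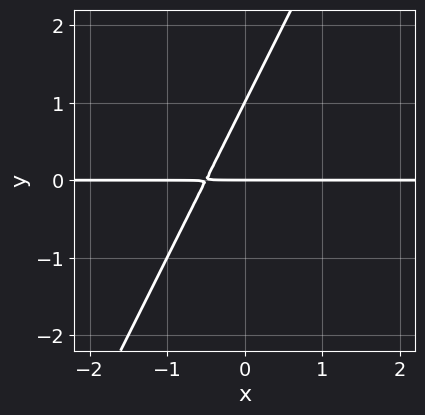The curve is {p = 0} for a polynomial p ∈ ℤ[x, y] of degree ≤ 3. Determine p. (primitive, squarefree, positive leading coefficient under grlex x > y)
deg p = 2. No degree-1 curve has this shape.
From the visible intercepts: the visible x-axis segment lies entirely on the curve; among the integer gridlines, it crosses the y-axis at y ∈ {0, 1}.
Together with the visible shape, these determine p as stated.

2*x*y - y^2 + y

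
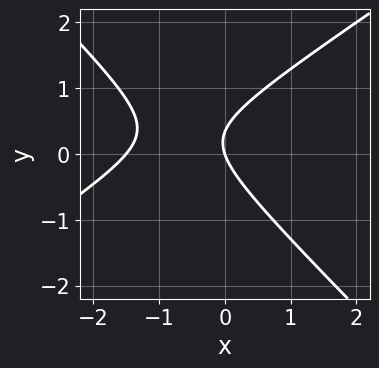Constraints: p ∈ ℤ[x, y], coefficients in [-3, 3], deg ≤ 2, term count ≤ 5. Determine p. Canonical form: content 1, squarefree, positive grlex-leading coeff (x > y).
(a) The degree is 2 — a generic line meets the curve in up to 2 points.
(b) Reading off the gridlines: it meets the x-axis at x = 0 (among the integer gridlines); one y-axis crossing is at y = 0.
(c) Assembling these constraints gives the stated polynomial.

2*x^2 - x*y - 3*y^2 + 3*x + y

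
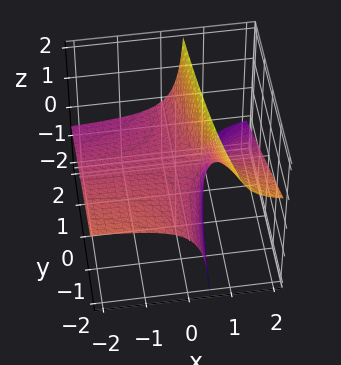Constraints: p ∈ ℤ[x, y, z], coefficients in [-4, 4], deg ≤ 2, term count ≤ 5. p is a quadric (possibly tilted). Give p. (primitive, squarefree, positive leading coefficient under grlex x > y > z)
x*y + 3*x*z - 2*z

(a) Degree: no degree-1 surface has this shape, so deg p = 2.
(b) Checking where it meets the axes: the visible y-axis segment lies entirely on the surface; it crosses the z-axis at the gridline z = 0; the visible x-axis segment lies entirely on the surface.
(c) The integer polynomial consistent with all of this is the stated p.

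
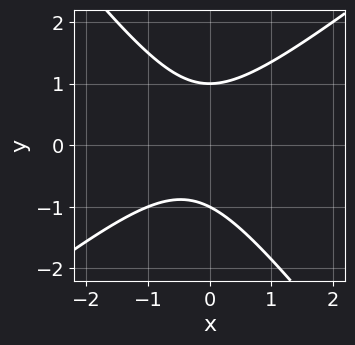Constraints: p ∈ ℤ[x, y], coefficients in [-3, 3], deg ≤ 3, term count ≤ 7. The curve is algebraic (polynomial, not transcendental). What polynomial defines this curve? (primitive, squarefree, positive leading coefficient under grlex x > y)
The degree is 2 — no degree-1 curve has this shape.
From the visible intercepts: no x-intercept at any integer in the box; among the integer gridlines, it crosses the y-axis at y ∈ {-1, 1}.
These observations pin down the coefficients.

2*x^2 - x*y - 2*y^2 + x + 2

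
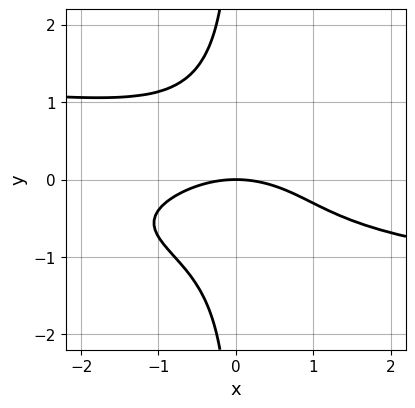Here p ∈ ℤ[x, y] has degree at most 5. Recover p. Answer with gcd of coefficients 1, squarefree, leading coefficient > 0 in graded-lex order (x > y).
(a) The degree is 4 — no degree-3 curve has this shape.
(b) Observable constraints: it meets the x-axis at x = 0 (among the integer gridlines); it meets the y-axis at y = 0 (among the integer gridlines).
(c) Fitting integer coefficients to these (and the overall shape) gives p.

3*x*y^3 + x^2 + 3*y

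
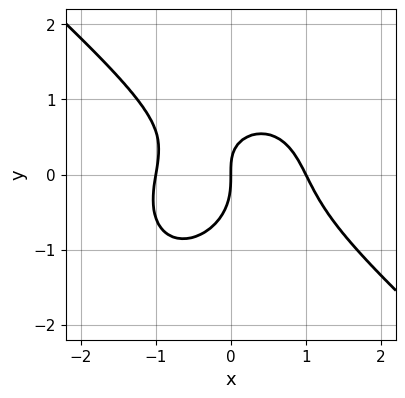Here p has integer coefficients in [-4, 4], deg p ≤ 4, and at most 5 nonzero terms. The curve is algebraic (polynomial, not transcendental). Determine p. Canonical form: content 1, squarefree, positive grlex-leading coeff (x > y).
First, deg p = 3. A generic line meets the curve in up to 3 points.
Then, reading off the gridlines: among the integer gridlines, it crosses the x-axis at x ∈ {-1, 0, 1}; it crosses the y-axis at the gridline y = 0.
Finally, putting this together gives p.

3*x^3 + x^2*y + 3*y^3 + 2*x*y - 3*x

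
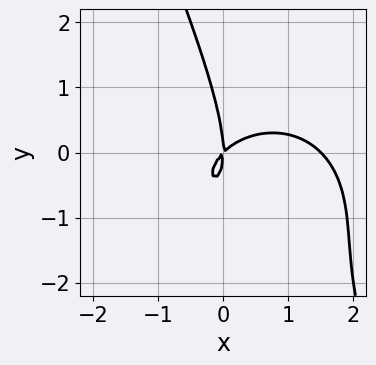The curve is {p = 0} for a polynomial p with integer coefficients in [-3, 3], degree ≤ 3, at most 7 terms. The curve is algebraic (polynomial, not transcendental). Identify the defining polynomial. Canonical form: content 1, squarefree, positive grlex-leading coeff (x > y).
2*x^3 + 2*x*y^2 + y^3 - 3*x^2 + 3*x*y

First, deg p = 3.
Next, checking where it meets the axes: it meets the y-axis at y = 0 (among the integer gridlines); it meets the x-axis at x = 0 (among the integer gridlines).
Finally, assembling these constraints gives the stated polynomial.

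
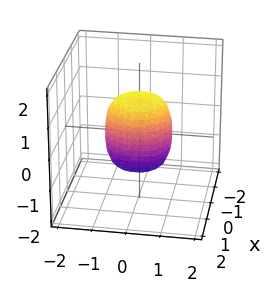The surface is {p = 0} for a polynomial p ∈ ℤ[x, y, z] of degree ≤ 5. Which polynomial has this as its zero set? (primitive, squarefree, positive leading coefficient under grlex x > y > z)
Degree: the shape is more complex than any degree-3 surface, so deg p = 4.
Symmetries: the z-axis is an axis of rotation, so x and y enter only as x² + y².
Checking where it meets the axes: among the integer gridlines, it crosses the x-axis at x ∈ {-1, 1}; a circular section at z = 0 has radius exactly 1; the y-axis gridline crossings are at y ∈ {-1, 1}; the z-axis gridline crossings are at z ∈ {-1, 1}.
Putting this together gives p.

2*x^4 + 4*x^2*y^2 + 2*y^4 - x^2 - y^2 + z^2 - 1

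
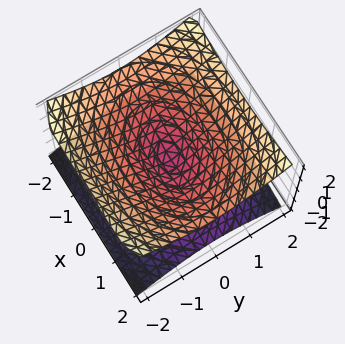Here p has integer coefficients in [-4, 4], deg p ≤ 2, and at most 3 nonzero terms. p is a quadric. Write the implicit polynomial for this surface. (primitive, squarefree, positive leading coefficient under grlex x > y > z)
The degree is 2 — two nappes meeting at a single point; a quadric.
Symmetries: it's symmetric under z → −z, forcing even powers of z; the x ↦ −x reflection is a symmetry, so x appears only in even powers; mirror symmetry y ↦ −y ⇒ only even powers of y.
From the visible intercepts: one y-axis crossing is at y = 0; one z-axis crossing is at z = 0; it crosses the x-axis at the gridline x = 0.
Fitting integer coefficients to these (and the overall shape) gives p.

x^2 + 2*y^2 - 3*z^2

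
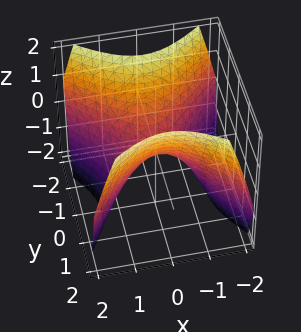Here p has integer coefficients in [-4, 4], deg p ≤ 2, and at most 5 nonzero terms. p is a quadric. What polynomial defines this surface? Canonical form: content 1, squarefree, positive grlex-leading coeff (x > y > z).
x^2 - y^2 + z

1. Degree: a hyperbolic paraboloid; a quadric, so deg p = 2.
2. Symmetries: the y ↦ −y reflection is a symmetry, so y appears only in even powers; mirror symmetry x ↦ −x ⇒ only even powers of x.
3. Checking where it meets the axes: it crosses the x-axis at the gridline x = 0; it crosses the z-axis at the gridline z = 0; one y-axis crossing is at y = 0.
4. These observations pin down the coefficients.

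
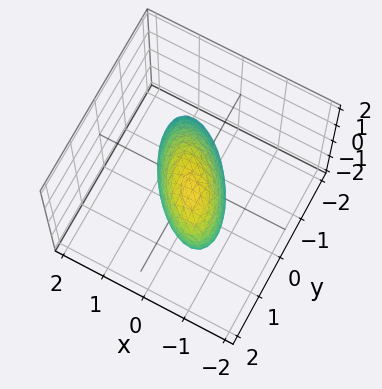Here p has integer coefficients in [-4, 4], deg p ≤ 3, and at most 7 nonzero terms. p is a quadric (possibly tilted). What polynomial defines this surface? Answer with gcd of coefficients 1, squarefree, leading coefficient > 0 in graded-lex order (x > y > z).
(a) The degree is 2 — the shape is more complex than any degree-1 surface.
(b) Observable constraints: the y-axis gridline crossings are at y ∈ {-1, 1}.
(c) The integer polynomial consistent with all of this is the stated p.

3*x^2 + 3*x*y + 2*y^2 - y*z + z^2 - 2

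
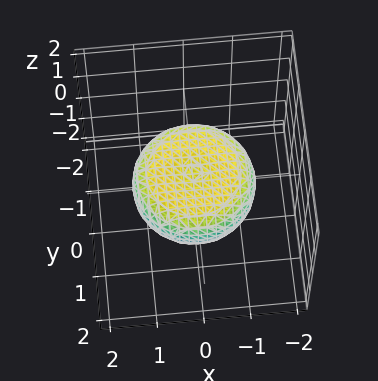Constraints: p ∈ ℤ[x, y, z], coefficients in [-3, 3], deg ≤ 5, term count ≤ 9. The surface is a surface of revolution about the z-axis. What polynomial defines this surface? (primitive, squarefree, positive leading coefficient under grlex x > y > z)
x^4 + 2*x^2*y^2 + y^4 - x^2 - y^2 + 3*z^2 - 1

(a) Degree: a generic line meets the surface in up to 4 points, so deg p = 4.
(b) Symmetries: rotational symmetry about the z-axis ⇒ p depends on x, y only through x² + y².
(c) Reading off the gridlines: a circular section at z = 0 has radius between 1 and 2.
(d) Matching integer coefficients to the picture gives p.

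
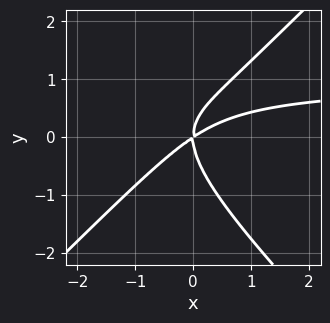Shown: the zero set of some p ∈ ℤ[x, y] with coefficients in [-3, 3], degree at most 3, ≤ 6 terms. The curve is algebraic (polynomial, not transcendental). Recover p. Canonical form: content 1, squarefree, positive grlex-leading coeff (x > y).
The degree is 3 — the shape is more complex than any degree-2 curve.
Against the integer gridlines: one y-axis crossing is at y = 0; it meets the x-axis at x = 0 (among the integer gridlines).
Assembling these constraints gives the stated polynomial.

2*x^2*y - 2*y^3 - 2*x^2 + 3*x*y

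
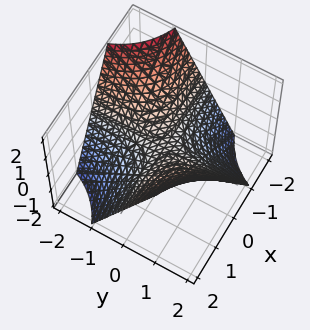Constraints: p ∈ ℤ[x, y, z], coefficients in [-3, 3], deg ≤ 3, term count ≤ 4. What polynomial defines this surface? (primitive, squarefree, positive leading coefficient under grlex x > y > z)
(a) Degree: a saddle surface; a quadric, so deg p = 2.
(b) Reading off the gridlines: every point of the x-axis in the box is on the surface; the visible y-axis segment lies entirely on the surface.
(c) Solving for integer coefficients yields p as stated.

x*y - z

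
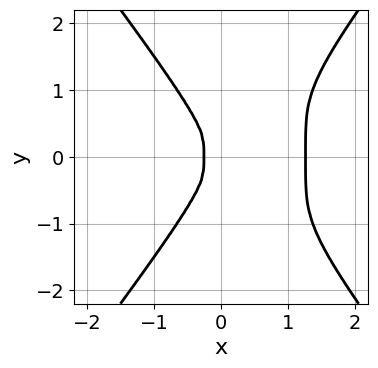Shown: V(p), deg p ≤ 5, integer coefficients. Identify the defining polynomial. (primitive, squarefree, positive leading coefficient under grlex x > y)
deg p = 4.
Symmetries: it's symmetric under y → −y, forcing even powers of y.
Matching integer coefficients to the picture gives p.

3*x^4 - y^4 - 3*x^3 - x^2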